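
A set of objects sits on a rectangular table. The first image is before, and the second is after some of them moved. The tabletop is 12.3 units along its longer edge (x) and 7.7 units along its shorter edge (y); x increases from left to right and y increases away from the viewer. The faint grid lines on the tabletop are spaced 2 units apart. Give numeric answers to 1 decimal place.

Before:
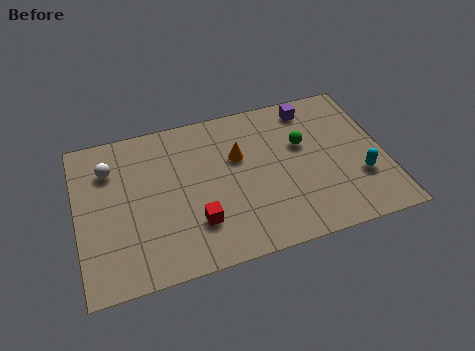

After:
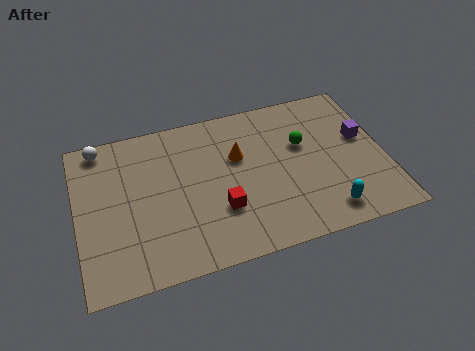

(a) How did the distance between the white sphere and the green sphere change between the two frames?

+0.5

They were about 7.8 units apart before and 8.3 after — 0.5 units further apart.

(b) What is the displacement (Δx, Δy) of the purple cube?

(1.9, -2.1)

The purple cube was at about (9.6, 6.6) and moved to about (11.5, 4.5).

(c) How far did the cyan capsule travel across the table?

2.0

From (11.2, 2.5) to (9.7, 1.2), the cyan capsule covered √(1.5² + 1.3²) ≈ 2.0 units.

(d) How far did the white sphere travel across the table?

1.2

From (1.4, 5.7) to (1.1, 6.9), the white sphere covered √(0.3² + 1.2²) ≈ 1.2 units.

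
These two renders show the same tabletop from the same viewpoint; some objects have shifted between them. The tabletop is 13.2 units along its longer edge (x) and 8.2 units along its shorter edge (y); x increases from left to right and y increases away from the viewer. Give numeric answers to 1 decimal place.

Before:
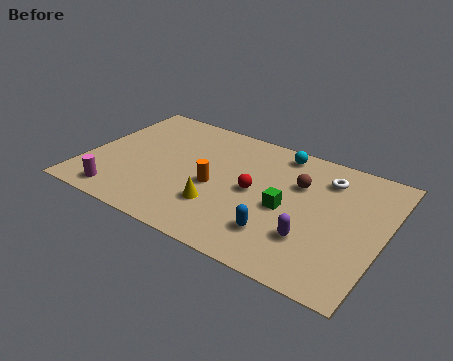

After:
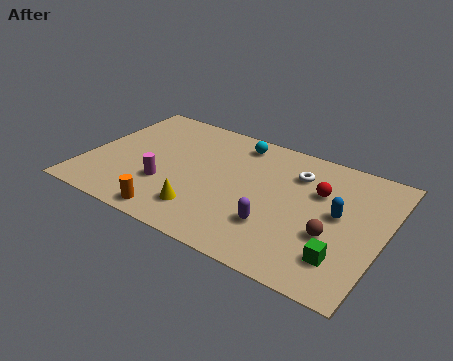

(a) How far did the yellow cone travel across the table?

0.8

From (6.2, 2.4) to (5.6, 1.8), the yellow cone covered √(0.6² + 0.6²) ≈ 0.8 units.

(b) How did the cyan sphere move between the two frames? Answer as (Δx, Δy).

(-1.9, -0.2)

The cyan sphere started near (8.2, 7.2) and ended near (6.3, 7.0).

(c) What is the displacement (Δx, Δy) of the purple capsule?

(-1.6, 0.0)

The purple capsule was at about (10.3, 2.4) and moved to about (8.7, 2.4).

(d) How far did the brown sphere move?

3.1

The brown sphere was near (9.3, 5.5) before and (11.1, 3.0) after, so it travelled √(1.8² + 2.5²) ≈ 3.1 units.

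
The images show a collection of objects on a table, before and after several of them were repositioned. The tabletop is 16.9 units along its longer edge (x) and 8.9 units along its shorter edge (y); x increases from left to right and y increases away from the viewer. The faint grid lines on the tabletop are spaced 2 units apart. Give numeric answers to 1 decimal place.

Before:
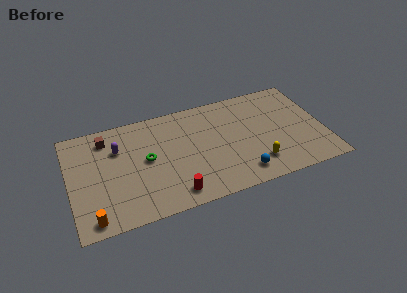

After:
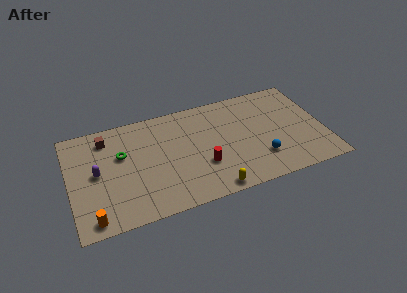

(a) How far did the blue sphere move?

1.7

The blue sphere moved from about (11.1, 1.5) to (12.5, 2.4), a distance of √(1.4² + 0.9²) ≈ 1.7.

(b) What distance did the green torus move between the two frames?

1.8

The green torus was near (5.1, 4.7) before and (3.5, 5.6) after, so it travelled √(1.6² + 0.9²) ≈ 1.8 units.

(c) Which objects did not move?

the brown cube and the orange cylinder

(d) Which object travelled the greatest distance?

the yellow capsule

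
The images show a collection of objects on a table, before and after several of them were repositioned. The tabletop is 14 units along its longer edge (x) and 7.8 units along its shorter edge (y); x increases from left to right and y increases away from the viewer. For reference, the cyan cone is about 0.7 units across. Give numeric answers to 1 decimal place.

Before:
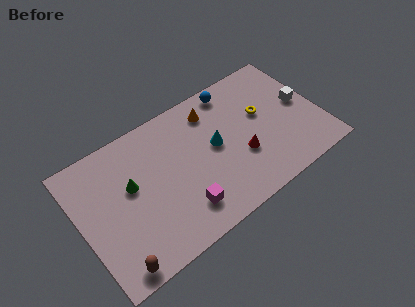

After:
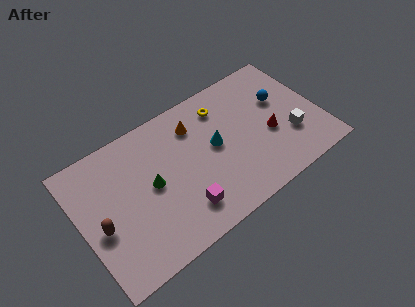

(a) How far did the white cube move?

1.9

The white cube was near (13.1, 4.1) before and (12.1, 2.5) after, so it travelled √(1.0² + 1.6²) ≈ 1.9 units.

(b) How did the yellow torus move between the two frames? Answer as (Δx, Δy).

(-2.1, 1.6)

From the two frames, the yellow torus sits at roughly (10.8, 4.6) before and (8.7, 6.2) after.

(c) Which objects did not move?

the magenta cube and the cyan cone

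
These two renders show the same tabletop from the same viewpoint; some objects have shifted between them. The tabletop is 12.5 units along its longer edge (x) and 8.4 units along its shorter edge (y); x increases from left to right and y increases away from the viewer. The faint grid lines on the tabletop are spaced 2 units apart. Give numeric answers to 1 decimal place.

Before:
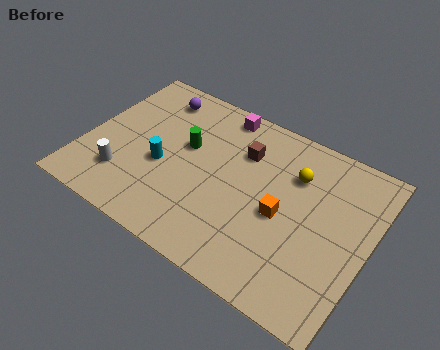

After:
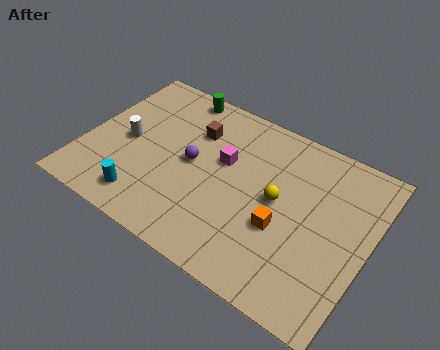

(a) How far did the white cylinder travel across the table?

1.9

The white cylinder moved from about (2.0, 2.1) to (1.8, 4.0), a distance of √(0.2² + 1.9²) ≈ 1.9.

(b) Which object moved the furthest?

the purple sphere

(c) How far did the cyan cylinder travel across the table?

2.1

The cyan cylinder was near (3.5, 3.5) before and (3.1, 1.4) after, so it travelled √(0.4² + 2.1²) ≈ 2.1 units.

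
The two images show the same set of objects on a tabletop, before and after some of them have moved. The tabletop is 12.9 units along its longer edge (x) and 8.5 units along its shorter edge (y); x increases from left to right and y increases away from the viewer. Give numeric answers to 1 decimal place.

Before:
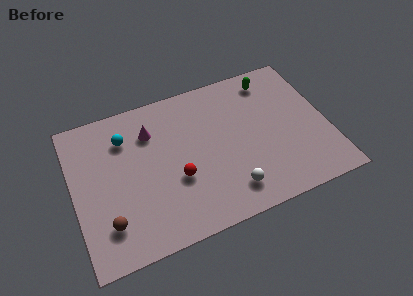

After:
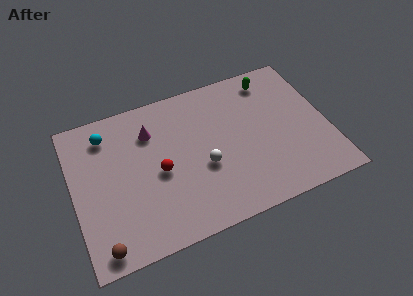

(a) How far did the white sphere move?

2.1

From (7.6, 1.6) to (6.5, 3.4), the white sphere covered √(1.1² + 1.8²) ≈ 2.1 units.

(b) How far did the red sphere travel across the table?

1.1

From (5.1, 3.2) to (4.3, 3.9), the red sphere covered √(0.8² + 0.7²) ≈ 1.1 units.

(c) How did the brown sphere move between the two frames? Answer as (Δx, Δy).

(-0.4, -1.1)

The brown sphere started near (1.5, 2.0) and ended near (1.1, 0.9).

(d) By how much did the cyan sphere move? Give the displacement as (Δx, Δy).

(-0.9, 0.5)

The cyan sphere was at about (2.8, 6.4) and moved to about (1.9, 6.9).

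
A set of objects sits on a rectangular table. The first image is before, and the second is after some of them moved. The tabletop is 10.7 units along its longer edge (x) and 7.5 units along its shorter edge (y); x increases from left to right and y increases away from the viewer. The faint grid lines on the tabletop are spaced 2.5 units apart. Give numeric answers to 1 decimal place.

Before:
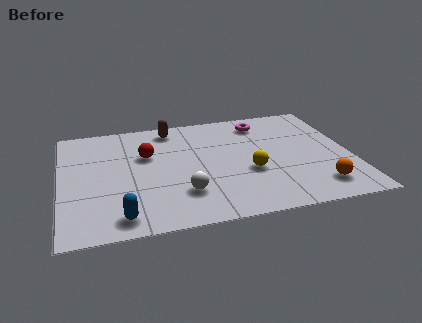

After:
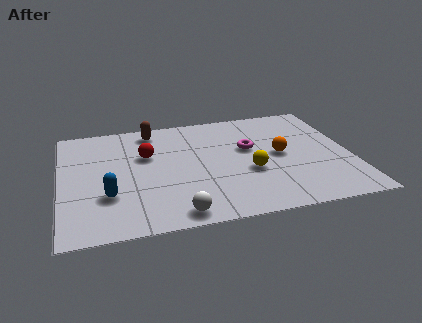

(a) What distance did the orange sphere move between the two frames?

2.7

The orange sphere was near (9.3, 1.4) before and (8.1, 3.8) after, so it travelled √(1.2² + 2.4²) ≈ 2.7 units.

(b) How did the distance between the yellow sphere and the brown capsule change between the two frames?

+0.5

The distance was about 4.5 in the first image and 5.0 in the second, so they moved 0.5 units further apart.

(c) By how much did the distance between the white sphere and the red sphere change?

+1.1

They were about 3.0 units apart before and 4.1 after — 1.1 units further apart.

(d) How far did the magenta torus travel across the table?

1.8

The magenta torus was near (7.6, 6.2) before and (7.0, 4.5) after, so it travelled √(0.6² + 1.7²) ≈ 1.8 units.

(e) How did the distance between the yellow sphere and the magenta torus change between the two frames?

-1.8

The distance was about 3.4 in the first image and 1.6 in the second, so they moved 1.8 units closer together.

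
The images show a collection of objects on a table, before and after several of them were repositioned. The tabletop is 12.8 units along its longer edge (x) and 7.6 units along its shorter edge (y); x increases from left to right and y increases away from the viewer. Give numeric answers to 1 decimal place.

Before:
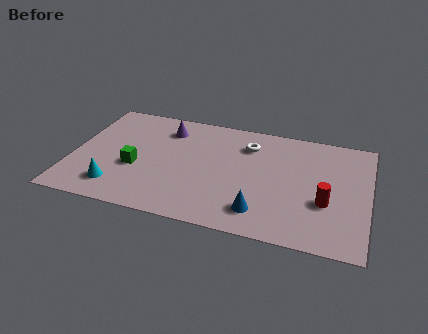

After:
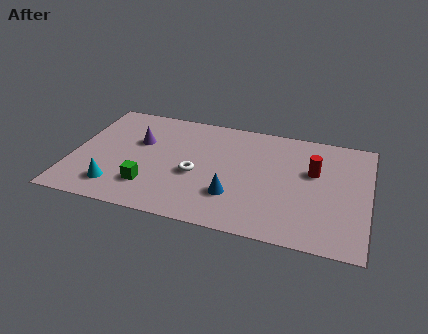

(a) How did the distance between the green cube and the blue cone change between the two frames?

-2.1

They were about 5.7 units apart before and 3.6 after — 2.1 units closer together.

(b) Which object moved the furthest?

the white torus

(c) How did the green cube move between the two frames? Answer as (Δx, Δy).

(0.7, -1.1)

The green cube started near (2.8, 3.0) and ended near (3.5, 1.9).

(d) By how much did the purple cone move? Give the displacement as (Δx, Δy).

(-1.1, -1.2)

The purple cone started near (3.9, 6.0) and ended near (2.8, 4.8).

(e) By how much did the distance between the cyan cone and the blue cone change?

-1.2

They were about 6.2 units apart before and 5.0 after — 1.2 units closer together.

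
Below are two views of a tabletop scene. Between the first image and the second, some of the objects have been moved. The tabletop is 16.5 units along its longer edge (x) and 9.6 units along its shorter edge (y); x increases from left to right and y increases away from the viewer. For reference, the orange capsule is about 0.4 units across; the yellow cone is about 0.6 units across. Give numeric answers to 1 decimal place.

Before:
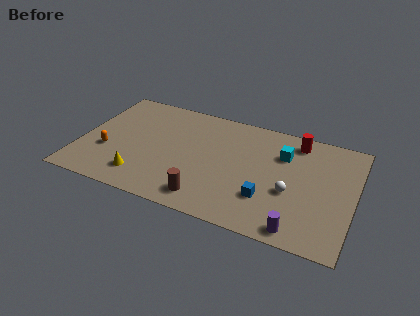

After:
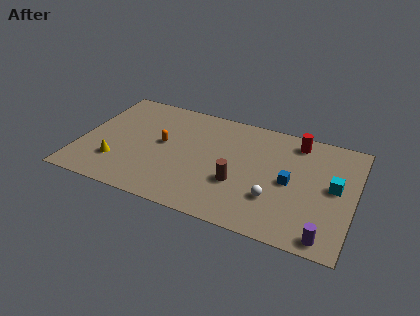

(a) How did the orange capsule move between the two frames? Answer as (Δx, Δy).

(3.2, 1.8)

The orange capsule was at about (1.7, 3.4) and moved to about (4.9, 5.2).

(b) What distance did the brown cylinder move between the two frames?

2.5

The brown cylinder moved from about (8.0, 1.5) to (9.7, 3.4), a distance of √(1.7² + 1.9²) ≈ 2.5.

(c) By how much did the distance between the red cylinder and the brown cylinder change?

-2.5

They were about 8.2 units apart before and 5.7 after — 2.5 units closer together.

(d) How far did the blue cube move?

2.2

From (11.5, 2.8) to (12.7, 4.6), the blue cube covered √(1.2² + 1.8²) ≈ 2.2 units.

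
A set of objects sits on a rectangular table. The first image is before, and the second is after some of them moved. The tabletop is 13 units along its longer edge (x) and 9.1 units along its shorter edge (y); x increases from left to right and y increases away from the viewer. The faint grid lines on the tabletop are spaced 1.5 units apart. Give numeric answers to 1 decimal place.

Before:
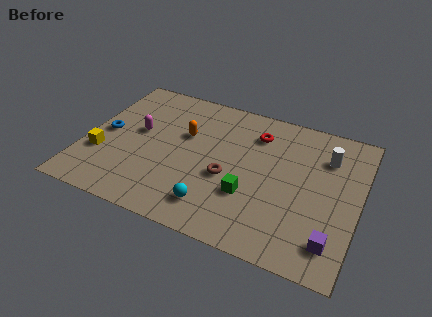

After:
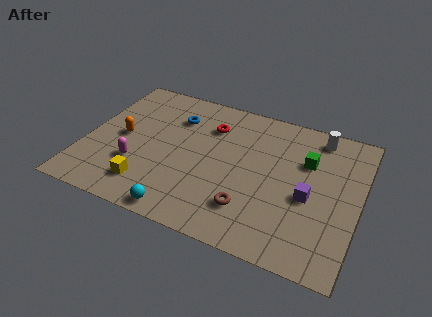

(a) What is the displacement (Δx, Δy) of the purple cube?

(-1.3, 2.2)

From the two frames, the purple cube sits at roughly (12.0, 1.7) before and (10.7, 3.9) after.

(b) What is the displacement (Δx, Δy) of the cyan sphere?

(-1.4, -0.9)

From the two frames, the cyan sphere sits at roughly (6.5, 1.7) before and (5.1, 0.8) after.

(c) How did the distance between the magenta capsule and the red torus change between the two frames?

-0.9

The distance was about 5.8 in the first image and 4.9 in the second, so they moved 0.9 units closer together.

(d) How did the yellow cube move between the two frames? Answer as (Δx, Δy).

(2.4, -1.2)

The yellow cube was at about (0.9, 3.0) and moved to about (3.3, 1.8).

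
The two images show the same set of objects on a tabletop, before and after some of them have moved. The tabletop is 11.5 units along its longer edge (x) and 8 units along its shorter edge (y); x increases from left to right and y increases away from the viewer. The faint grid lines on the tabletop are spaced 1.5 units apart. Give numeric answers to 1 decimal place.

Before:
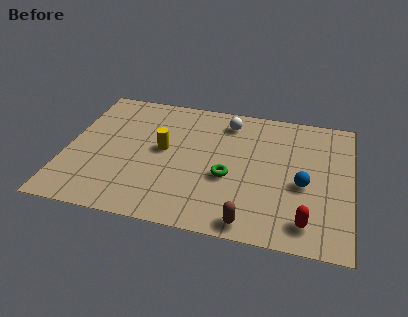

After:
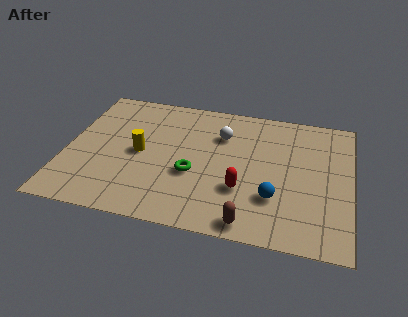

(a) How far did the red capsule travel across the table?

2.9

The red capsule moved from about (9.8, 1.3) to (7.2, 2.6), a distance of √(2.6² + 1.3²) ≈ 2.9.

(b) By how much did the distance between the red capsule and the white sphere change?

-3.0

Before: roughly 6.3 units apart; after: 3.3. That's 3.0 units closer together.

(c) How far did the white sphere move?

0.9

From (6.4, 6.6) to (6.2, 5.7), the white sphere covered √(0.2² + 0.9²) ≈ 0.9 units.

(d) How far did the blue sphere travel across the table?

1.5

The blue sphere moved from about (9.6, 3.4) to (8.5, 2.4), a distance of √(1.1² + 1.0²) ≈ 1.5.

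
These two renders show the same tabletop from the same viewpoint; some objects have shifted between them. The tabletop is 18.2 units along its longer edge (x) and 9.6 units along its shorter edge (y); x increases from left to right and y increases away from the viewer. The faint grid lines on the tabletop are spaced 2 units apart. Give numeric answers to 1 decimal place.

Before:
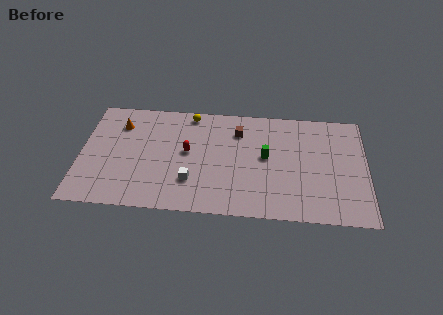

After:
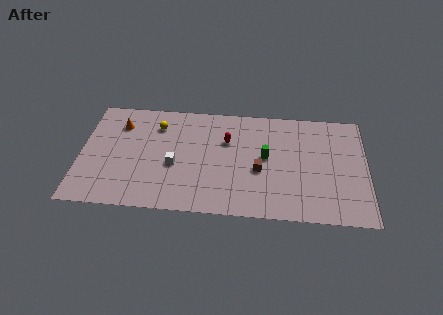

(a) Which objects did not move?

the green cylinder and the orange cone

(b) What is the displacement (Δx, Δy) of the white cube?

(-1.1, 1.3)

The white cube started near (7.1, 2.7) and ended near (6.0, 4.0).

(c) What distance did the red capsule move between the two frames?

2.8

The red capsule moved from about (6.8, 5.2) to (9.3, 6.4), a distance of √(2.5² + 1.2²) ≈ 2.8.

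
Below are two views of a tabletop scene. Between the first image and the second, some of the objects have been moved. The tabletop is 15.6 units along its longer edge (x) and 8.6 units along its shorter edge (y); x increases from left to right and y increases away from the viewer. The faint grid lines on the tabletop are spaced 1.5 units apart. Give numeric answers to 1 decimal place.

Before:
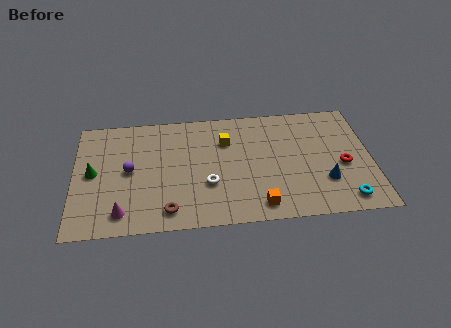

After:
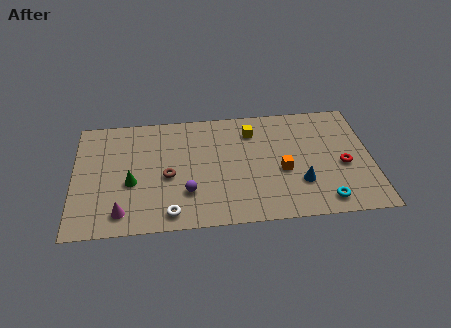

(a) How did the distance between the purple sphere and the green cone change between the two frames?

+1.2

The distance was about 1.9 in the first image and 3.1 in the second, so they moved 1.2 units further apart.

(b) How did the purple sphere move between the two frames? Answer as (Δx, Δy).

(3.0, -1.9)

The purple sphere started near (2.9, 4.4) and ended near (5.9, 2.5).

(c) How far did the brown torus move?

2.5

From (4.9, 1.3) to (4.9, 3.8), the brown torus covered √(0.0² + 2.5²) ≈ 2.5 units.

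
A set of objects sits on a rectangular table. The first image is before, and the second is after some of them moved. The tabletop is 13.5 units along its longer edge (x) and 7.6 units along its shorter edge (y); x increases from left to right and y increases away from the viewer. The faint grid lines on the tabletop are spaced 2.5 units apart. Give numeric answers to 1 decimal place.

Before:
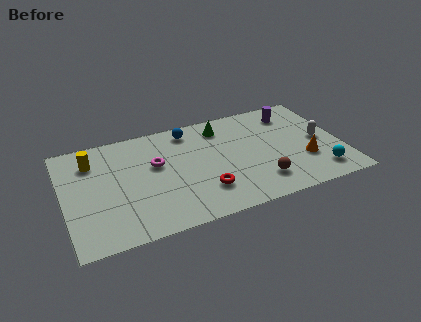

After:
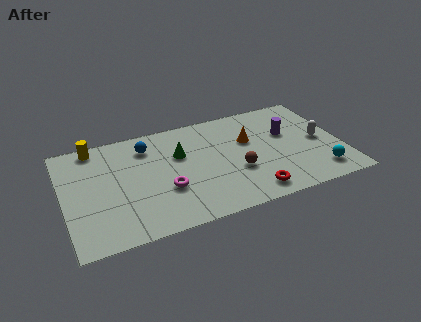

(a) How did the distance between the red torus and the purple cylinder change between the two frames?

-2.1

The distance was about 6.3 in the first image and 4.2 in the second, so they moved 2.1 units closer together.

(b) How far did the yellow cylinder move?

1.0

From (1.5, 5.8) to (1.7, 6.8), the yellow cylinder covered √(0.2² + 1.0²) ≈ 1.0 units.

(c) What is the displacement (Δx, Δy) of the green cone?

(-2.2, -1.3)

From the two frames, the green cone sits at roughly (7.9, 6.2) before and (5.7, 4.9) after.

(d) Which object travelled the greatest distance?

the orange cone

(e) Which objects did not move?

the white capsule and the cyan sphere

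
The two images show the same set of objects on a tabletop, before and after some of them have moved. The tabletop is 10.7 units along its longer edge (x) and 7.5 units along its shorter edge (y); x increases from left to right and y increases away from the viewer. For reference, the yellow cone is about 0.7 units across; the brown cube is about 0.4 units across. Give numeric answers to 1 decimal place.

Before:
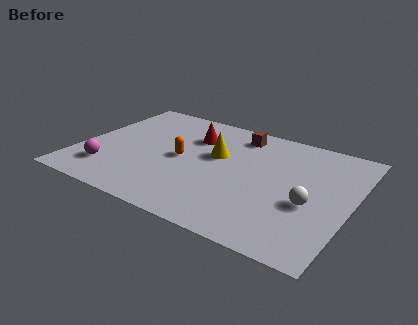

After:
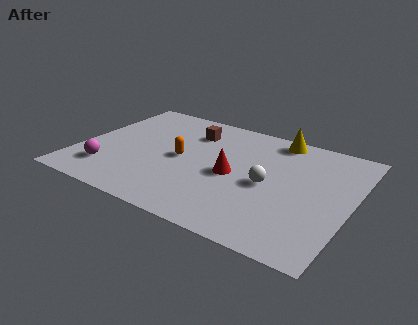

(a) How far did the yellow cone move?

3.0

From (5.3, 4.5) to (7.4, 6.7), the yellow cone covered √(2.1² + 2.2²) ≈ 3.0 units.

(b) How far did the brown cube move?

1.9

The brown cube was near (5.9, 6.3) before and (4.1, 5.7) after, so it travelled √(1.8² + 0.6²) ≈ 1.9 units.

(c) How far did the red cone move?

2.7

From (4.2, 5.4) to (6.1, 3.5), the red cone covered √(1.9² + 1.9²) ≈ 2.7 units.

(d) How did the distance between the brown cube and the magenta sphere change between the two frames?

-1.6

The distance was about 6.4 in the first image and 4.8 in the second, so they moved 1.6 units closer together.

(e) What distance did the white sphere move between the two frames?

1.8

From (9.2, 3.0) to (7.5, 3.5), the white sphere covered √(1.7² + 0.5²) ≈ 1.8 units.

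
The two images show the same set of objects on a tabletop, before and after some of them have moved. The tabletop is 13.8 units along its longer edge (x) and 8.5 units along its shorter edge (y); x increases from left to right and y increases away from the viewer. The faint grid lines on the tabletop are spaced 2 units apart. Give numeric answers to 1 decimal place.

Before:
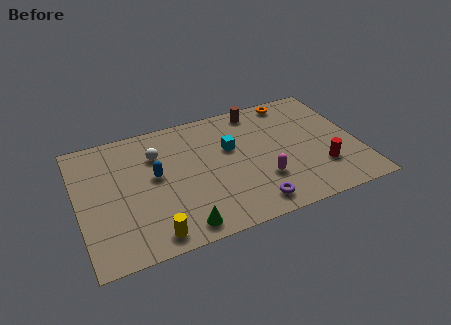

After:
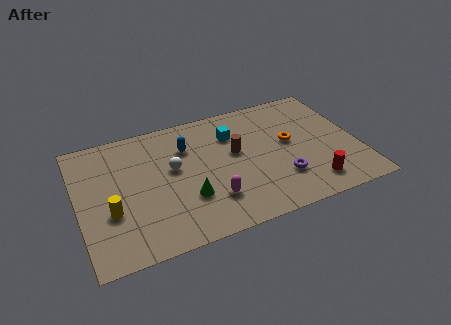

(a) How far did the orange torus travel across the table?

2.9

The orange torus moved from about (11.0, 7.6) to (10.5, 4.7), a distance of √(0.5² + 2.9²) ≈ 2.9.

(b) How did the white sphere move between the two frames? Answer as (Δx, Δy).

(0.7, -1.2)

From the two frames, the white sphere sits at roughly (4.0, 6.1) before and (4.7, 4.9) after.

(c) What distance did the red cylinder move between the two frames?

1.1

The red cylinder moved from about (11.8, 2.4) to (11.2, 1.5), a distance of √(0.6² + 0.9²) ≈ 1.1.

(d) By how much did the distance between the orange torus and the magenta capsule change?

-0.5

Before: roughly 5.4 units apart; after: 4.9. That's 0.5 units closer together.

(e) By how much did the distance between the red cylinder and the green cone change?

-1.1

Before: roughly 7.2 units apart; after: 6.1. That's 1.1 units closer together.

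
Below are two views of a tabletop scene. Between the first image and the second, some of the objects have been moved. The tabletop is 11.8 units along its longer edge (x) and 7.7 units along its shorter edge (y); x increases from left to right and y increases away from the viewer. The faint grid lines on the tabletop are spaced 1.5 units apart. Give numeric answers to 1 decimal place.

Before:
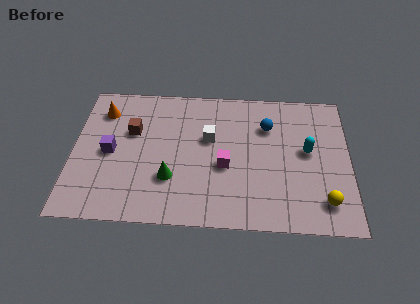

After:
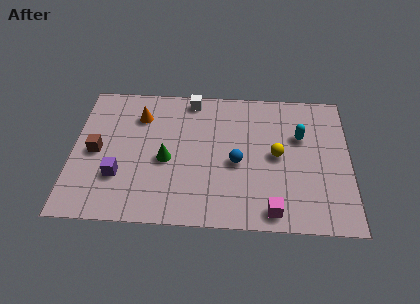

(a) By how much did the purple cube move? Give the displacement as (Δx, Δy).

(0.4, -1.3)

The purple cube was at about (1.6, 3.7) and moved to about (2.0, 2.4).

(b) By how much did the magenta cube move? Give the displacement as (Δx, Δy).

(2.0, -2.3)

The magenta cube started near (6.5, 3.2) and ended near (8.5, 0.9).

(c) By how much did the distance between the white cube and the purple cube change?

+1.1

They were about 4.3 units apart before and 5.4 after — 1.1 units further apart.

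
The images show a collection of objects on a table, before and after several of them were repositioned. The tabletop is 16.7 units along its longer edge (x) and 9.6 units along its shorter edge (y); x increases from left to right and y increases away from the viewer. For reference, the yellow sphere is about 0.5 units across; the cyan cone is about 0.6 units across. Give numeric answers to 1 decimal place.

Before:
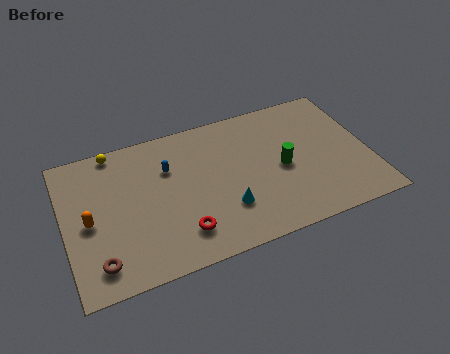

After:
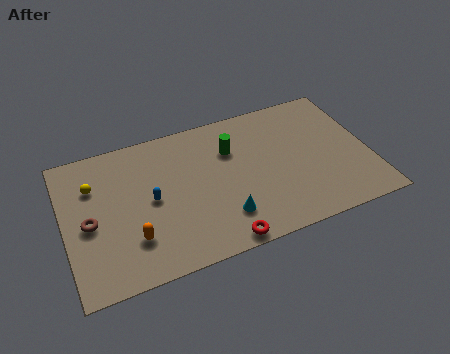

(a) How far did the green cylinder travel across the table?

3.4

The green cylinder moved from about (11.9, 4.5) to (9.3, 6.7), a distance of √(2.6² + 2.2²) ≈ 3.4.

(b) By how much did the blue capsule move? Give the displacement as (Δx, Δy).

(-1.1, -1.8)

The blue capsule was at about (5.8, 6.6) and moved to about (4.7, 4.8).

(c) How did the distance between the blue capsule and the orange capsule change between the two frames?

-2.5

They were about 5.0 units apart before and 2.5 after — 2.5 units closer together.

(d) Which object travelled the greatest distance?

the green cylinder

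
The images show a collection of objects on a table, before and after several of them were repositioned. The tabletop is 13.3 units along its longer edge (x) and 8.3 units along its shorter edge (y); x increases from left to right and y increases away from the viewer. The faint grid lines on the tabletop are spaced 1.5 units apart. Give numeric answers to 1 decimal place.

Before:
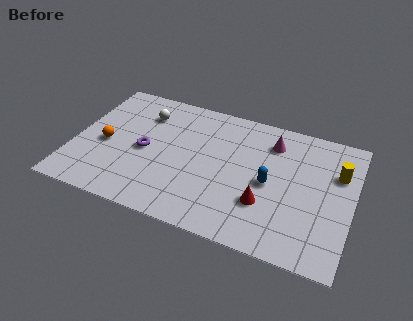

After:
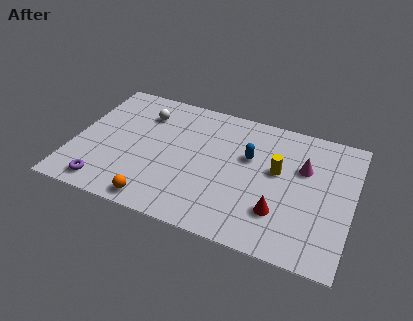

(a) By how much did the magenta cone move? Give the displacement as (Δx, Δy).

(1.6, -1.1)

The magenta cone started near (9.3, 6.5) and ended near (10.9, 5.4).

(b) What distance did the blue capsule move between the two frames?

1.7

The blue capsule moved from about (9.4, 3.9) to (8.3, 5.2), a distance of √(1.1² + 1.3²) ≈ 1.7.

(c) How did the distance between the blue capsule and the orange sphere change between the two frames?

-2.0

They were about 7.9 units apart before and 5.9 after — 2.0 units closer together.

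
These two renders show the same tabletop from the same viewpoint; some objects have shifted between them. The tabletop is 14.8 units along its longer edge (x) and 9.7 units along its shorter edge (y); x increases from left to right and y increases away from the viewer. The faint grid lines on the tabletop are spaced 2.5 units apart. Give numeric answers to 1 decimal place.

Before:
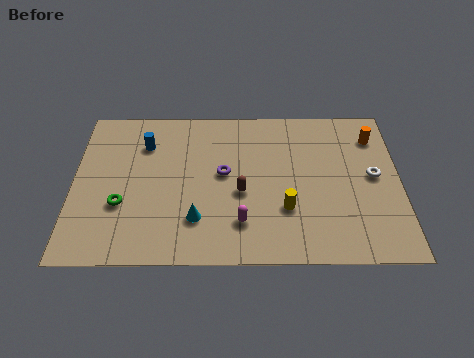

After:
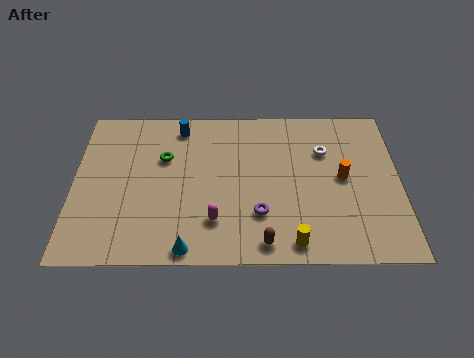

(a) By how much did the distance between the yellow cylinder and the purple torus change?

-1.3

They were about 3.6 units apart before and 2.3 after — 1.3 units closer together.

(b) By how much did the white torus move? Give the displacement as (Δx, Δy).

(-2.2, 1.6)

The white torus started near (13.6, 5.1) and ended near (11.4, 6.7).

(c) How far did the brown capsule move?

3.2

The brown capsule moved from about (7.6, 4.1) to (8.6, 1.1), a distance of √(1.0² + 3.0²) ≈ 3.2.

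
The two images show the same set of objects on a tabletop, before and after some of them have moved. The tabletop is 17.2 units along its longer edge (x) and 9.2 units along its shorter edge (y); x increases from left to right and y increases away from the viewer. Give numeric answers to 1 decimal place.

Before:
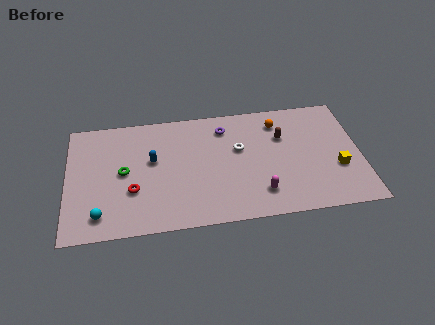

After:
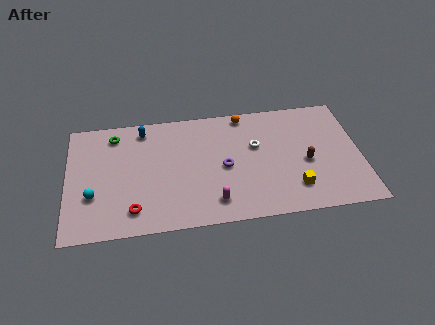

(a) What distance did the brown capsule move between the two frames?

2.6

The brown capsule moved from about (12.7, 6.2) to (14.0, 4.0), a distance of √(1.3² + 2.2²) ≈ 2.6.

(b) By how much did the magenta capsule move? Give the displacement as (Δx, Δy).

(-2.7, -0.3)

From the two frames, the magenta capsule sits at roughly (11.2, 2.0) before and (8.5, 1.7) after.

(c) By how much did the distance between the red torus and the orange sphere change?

-0.3

They were about 9.7 units apart before and 9.4 after — 0.3 units closer together.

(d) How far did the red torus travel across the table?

1.5

The red torus moved from about (3.8, 3.2) to (3.8, 1.7), a distance of √(0.0² + 1.5²) ≈ 1.5.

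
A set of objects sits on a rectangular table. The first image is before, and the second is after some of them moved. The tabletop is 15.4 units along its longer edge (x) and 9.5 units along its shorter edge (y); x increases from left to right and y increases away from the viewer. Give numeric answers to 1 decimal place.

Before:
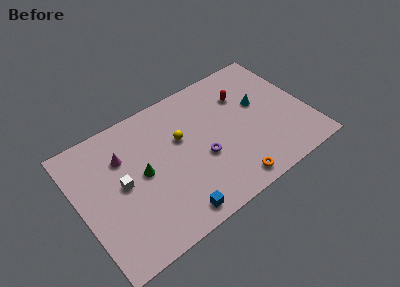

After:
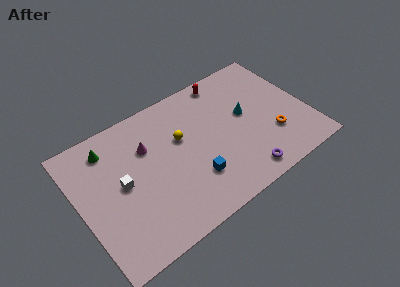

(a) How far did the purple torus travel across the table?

3.5

The purple torus moved from about (8.1, 3.8) to (10.4, 1.2), a distance of √(2.3² + 2.6²) ≈ 3.5.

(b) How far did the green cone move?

3.4

The green cone moved from about (4.2, 4.9) to (2.4, 7.8), a distance of √(1.8² + 2.9²) ≈ 3.4.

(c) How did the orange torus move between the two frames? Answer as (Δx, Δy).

(3.3, 1.8)

The orange torus started near (9.5, 1.1) and ended near (12.8, 2.9).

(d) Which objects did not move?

the yellow sphere and the white cube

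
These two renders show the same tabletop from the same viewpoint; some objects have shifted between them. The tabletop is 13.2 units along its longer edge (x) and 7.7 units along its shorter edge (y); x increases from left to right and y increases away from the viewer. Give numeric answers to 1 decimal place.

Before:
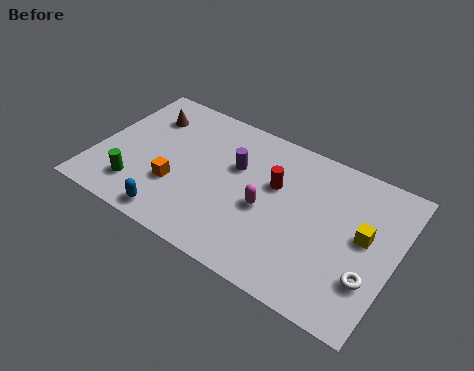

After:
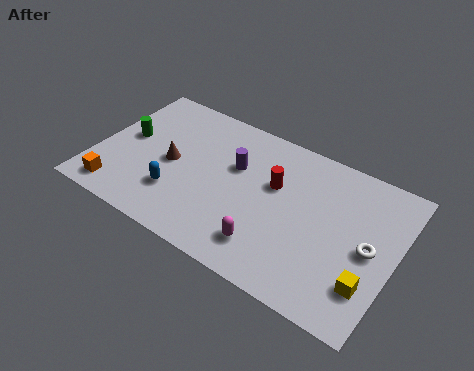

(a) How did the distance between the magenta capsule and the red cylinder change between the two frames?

+1.8

The distance was about 1.4 in the first image and 3.2 in the second, so they moved 1.8 units further apart.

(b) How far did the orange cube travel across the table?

2.8

From (3.7, 2.6) to (1.3, 1.1), the orange cube covered √(2.4² + 1.5²) ≈ 2.8 units.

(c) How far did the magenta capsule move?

1.8

From (7.6, 3.4) to (8.0, 1.6), the magenta capsule covered √(0.4² + 1.8²) ≈ 1.8 units.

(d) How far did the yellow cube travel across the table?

2.3

The yellow cube moved from about (11.8, 4.2) to (12.3, 2.0), a distance of √(0.5² + 2.2²) ≈ 2.3.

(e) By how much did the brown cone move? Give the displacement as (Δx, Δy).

(1.5, -2.1)

The brown cone started near (1.8, 5.8) and ended near (3.3, 3.7).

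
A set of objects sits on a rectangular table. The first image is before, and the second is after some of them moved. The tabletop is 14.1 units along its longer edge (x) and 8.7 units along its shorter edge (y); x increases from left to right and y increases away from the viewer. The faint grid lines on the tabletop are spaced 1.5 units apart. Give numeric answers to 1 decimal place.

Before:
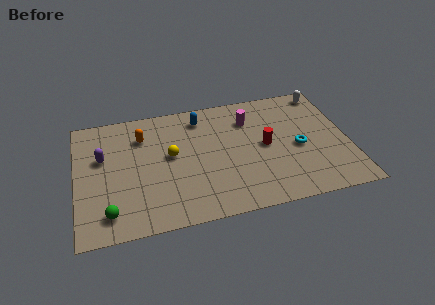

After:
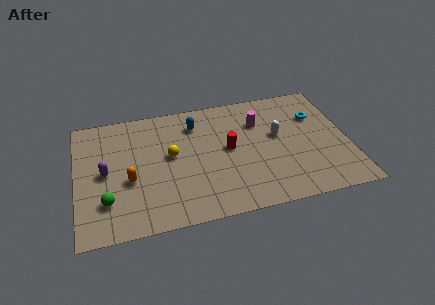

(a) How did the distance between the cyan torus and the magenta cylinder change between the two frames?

-0.5

They were about 3.5 units apart before and 3.0 after — 0.5 units closer together.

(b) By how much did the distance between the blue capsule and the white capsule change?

-2.0

Before: roughly 6.6 units apart; after: 4.6. That's 2.0 units closer together.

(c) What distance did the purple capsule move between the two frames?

1.1

The purple capsule was near (1.4, 5.4) before and (1.5, 4.3) after, so it travelled √(0.1² + 1.1²) ≈ 1.1 units.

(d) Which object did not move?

the yellow sphere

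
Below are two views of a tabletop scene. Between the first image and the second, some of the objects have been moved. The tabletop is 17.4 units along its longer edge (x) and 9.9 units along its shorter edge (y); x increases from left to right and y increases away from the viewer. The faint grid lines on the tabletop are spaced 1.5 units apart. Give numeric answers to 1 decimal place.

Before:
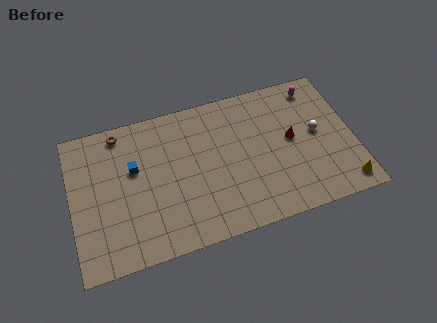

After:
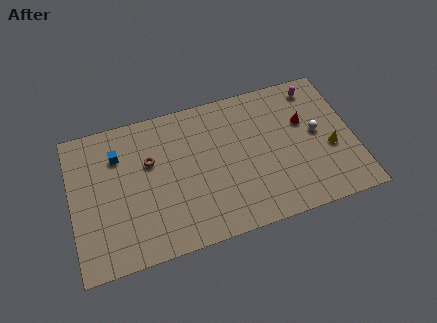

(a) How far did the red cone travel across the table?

1.3

The red cone was near (13.6, 5.3) before and (14.5, 6.3) after, so it travelled √(0.9² + 1.0²) ≈ 1.3 units.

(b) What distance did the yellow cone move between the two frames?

2.8

From (16.5, 1.3) to (15.9, 4.0), the yellow cone covered √(0.6² + 2.7²) ≈ 2.8 units.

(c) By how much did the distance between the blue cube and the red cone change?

+1.8

They were about 9.7 units apart before and 11.5 after — 1.8 units further apart.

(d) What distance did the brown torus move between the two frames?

3.0

From (3.2, 8.8) to (4.9, 6.3), the brown torus covered √(1.7² + 2.5²) ≈ 3.0 units.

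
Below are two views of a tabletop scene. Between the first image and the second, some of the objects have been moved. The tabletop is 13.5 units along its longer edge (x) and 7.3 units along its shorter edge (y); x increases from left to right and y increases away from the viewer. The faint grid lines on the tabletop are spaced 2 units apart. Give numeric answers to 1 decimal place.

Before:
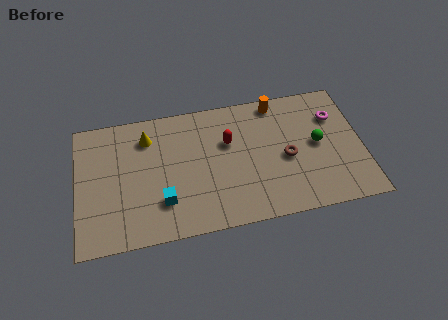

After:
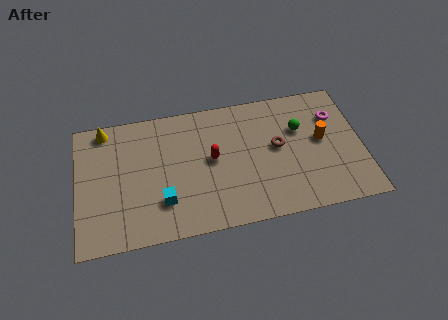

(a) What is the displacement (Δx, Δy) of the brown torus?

(-0.4, 0.7)

The brown torus was at about (9.9, 3.3) and moved to about (9.5, 4.0).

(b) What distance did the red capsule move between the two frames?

1.1

The red capsule moved from about (7.2, 4.7) to (6.4, 3.9), a distance of √(0.8² + 0.8²) ≈ 1.1.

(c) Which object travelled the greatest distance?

the orange cylinder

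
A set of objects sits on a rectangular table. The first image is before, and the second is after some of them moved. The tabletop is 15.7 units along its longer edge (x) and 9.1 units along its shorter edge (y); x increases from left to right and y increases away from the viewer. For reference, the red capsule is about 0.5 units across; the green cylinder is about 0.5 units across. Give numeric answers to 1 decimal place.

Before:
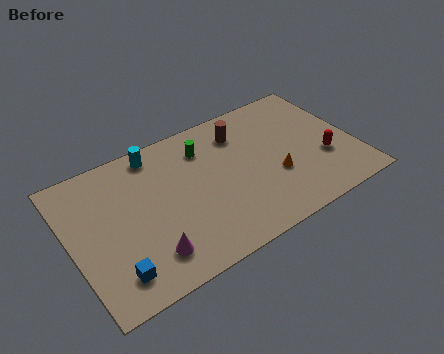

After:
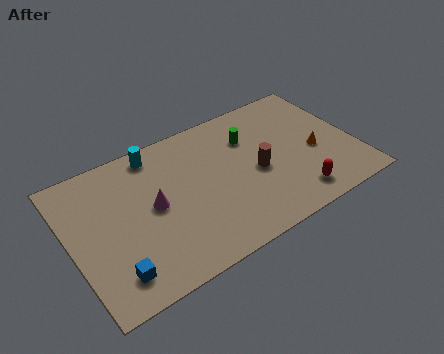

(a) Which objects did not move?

the blue cube and the cyan cylinder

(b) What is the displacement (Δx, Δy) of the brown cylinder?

(0.4, -3.0)

From the two frames, the brown cylinder sits at roughly (9.8, 7.1) before and (10.2, 4.1) after.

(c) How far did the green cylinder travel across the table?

2.5

The green cylinder was near (7.7, 7.0) before and (10.2, 6.5) after, so it travelled √(2.5² + 0.5²) ≈ 2.5 units.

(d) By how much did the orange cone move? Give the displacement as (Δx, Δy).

(2.4, 0.6)

From the two frames, the orange cone sits at roughly (11.1, 3.3) before and (13.5, 3.9) after.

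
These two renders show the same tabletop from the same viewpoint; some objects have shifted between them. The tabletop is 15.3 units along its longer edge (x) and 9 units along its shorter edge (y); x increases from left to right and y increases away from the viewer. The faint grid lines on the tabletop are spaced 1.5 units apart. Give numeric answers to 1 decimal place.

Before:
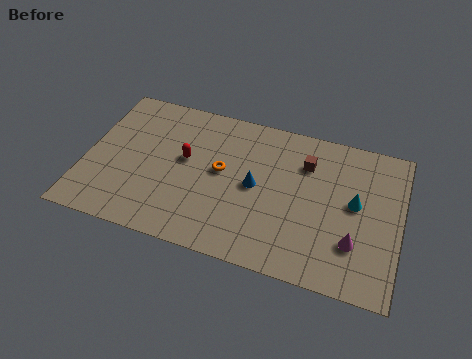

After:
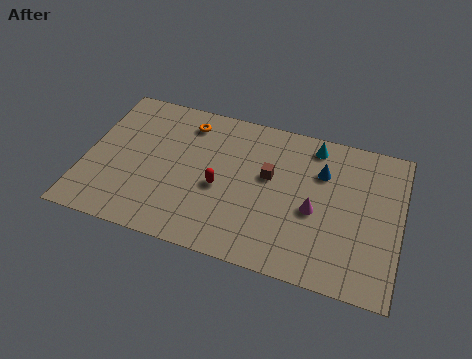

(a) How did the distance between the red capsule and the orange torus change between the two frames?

+2.2

Before: roughly 1.8 units apart; after: 4.0. That's 2.2 units further apart.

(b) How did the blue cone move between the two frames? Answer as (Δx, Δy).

(3.1, 1.8)

The blue cone started near (8.3, 4.5) and ended near (11.4, 6.3).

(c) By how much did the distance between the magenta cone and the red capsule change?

-4.2

The distance was about 8.8 in the first image and 4.6 in the second, so they moved 4.2 units closer together.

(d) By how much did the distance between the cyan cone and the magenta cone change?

+1.6

The distance was about 2.3 in the first image and 3.9 in the second, so they moved 1.6 units further apart.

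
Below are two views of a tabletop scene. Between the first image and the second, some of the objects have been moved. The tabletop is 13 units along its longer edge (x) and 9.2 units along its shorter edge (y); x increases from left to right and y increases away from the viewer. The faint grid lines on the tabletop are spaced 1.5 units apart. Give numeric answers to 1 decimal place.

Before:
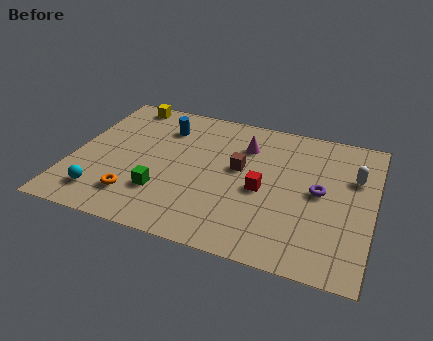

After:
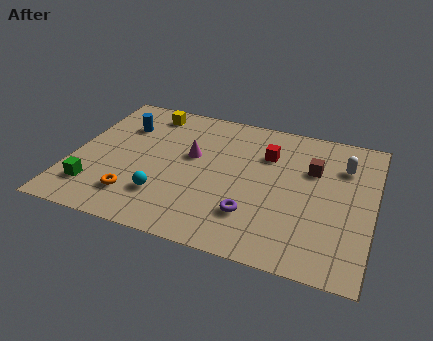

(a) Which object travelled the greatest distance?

the purple torus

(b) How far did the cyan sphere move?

2.7

The cyan sphere moved from about (1.6, 1.7) to (4.2, 2.4), a distance of √(2.6² + 0.7²) ≈ 2.7.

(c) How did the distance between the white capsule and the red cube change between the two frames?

-1.0

They were about 4.3 units apart before and 3.3 after — 1.0 units closer together.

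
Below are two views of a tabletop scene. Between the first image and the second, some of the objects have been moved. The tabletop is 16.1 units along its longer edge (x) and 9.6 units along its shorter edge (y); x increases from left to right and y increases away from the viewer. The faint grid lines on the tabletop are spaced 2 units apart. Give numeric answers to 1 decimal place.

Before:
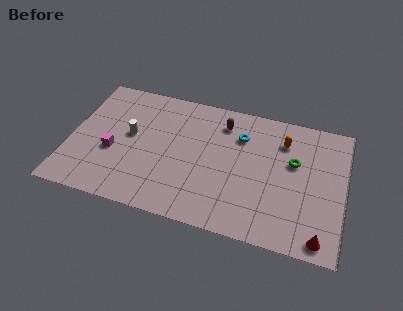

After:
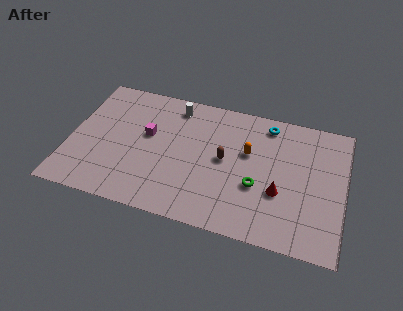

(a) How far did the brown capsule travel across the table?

2.7

The brown capsule was near (8.8, 7.7) before and (9.1, 5.0) after, so it travelled √(0.3² + 2.7²) ≈ 2.7 units.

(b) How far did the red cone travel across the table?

3.5

The red cone was near (14.9, 1.0) before and (12.4, 3.5) after, so it travelled √(2.5² + 2.5²) ≈ 3.5 units.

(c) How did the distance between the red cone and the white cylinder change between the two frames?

-4.2

The distance was about 12.2 in the first image and 8.0 in the second, so they moved 4.2 units closer together.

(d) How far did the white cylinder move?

3.8

The white cylinder moved from about (3.5, 5.3) to (5.9, 8.2), a distance of √(2.4² + 2.9²) ≈ 3.8.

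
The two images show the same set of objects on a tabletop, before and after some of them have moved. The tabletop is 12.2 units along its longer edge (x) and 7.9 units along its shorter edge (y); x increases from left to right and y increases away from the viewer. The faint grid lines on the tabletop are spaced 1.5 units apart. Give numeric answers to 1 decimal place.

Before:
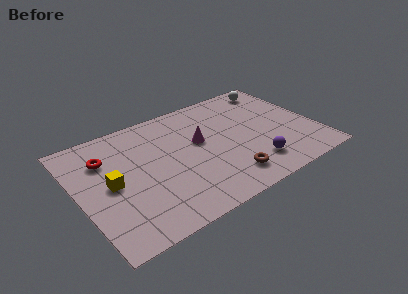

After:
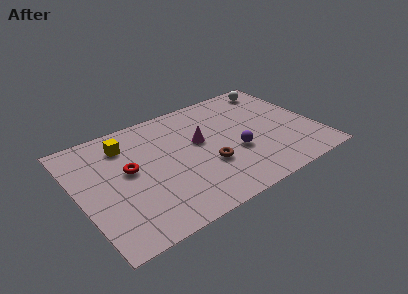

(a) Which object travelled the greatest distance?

the yellow cube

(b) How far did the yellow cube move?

2.5

The yellow cube was near (1.6, 3.9) before and (2.7, 6.2) after, so it travelled √(1.1² + 2.3²) ≈ 2.5 units.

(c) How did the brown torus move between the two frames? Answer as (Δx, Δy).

(-0.8, 1.3)

The brown torus started near (7.2, 1.5) and ended near (6.4, 2.8).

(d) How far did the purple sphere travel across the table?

1.5

The purple sphere was near (8.6, 1.7) before and (7.9, 3.0) after, so it travelled √(0.7² + 1.3²) ≈ 1.5 units.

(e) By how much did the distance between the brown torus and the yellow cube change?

-1.1

Before: roughly 6.1 units apart; after: 5.0. That's 1.1 units closer together.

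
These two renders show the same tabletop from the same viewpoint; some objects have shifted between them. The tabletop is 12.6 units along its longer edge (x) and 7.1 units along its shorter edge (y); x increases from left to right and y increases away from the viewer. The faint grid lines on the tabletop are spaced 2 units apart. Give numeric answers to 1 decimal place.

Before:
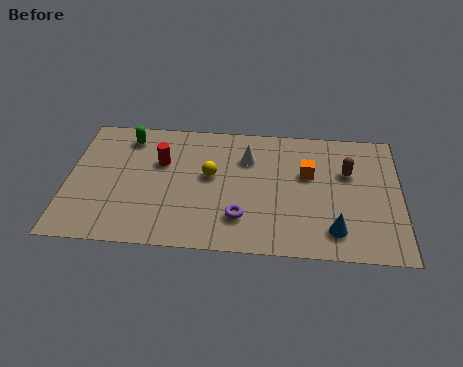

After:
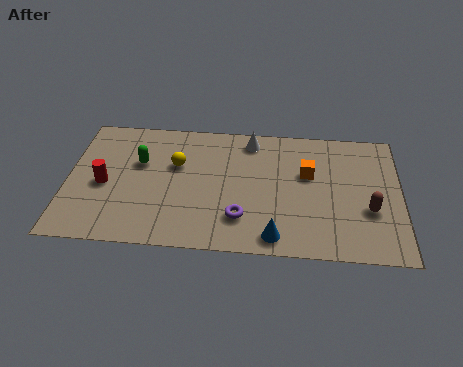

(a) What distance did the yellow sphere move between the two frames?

1.4

The yellow sphere was near (5.4, 4.0) before and (4.1, 4.5) after, so it travelled √(1.3² + 0.5²) ≈ 1.4 units.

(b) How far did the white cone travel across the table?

1.0

From (6.8, 5.1) to (6.9, 6.1), the white cone covered √(0.1² + 1.0²) ≈ 1.0 units.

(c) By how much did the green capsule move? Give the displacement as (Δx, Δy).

(0.5, -1.4)

The green capsule started near (2.2, 5.9) and ended near (2.7, 4.5).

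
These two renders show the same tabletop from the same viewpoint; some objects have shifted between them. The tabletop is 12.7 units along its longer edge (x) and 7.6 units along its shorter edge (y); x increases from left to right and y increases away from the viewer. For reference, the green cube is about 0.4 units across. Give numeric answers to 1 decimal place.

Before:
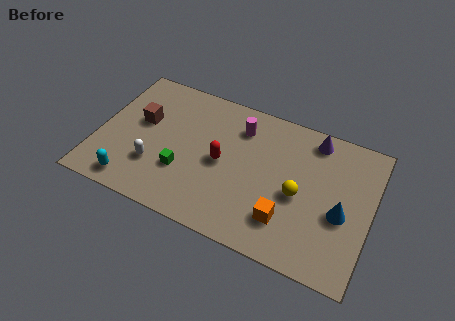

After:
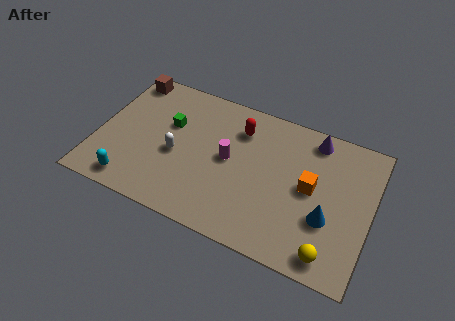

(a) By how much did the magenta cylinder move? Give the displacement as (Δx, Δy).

(-0.3, -1.9)

From the two frames, the magenta cylinder sits at roughly (6.4, 5.9) before and (6.1, 4.0) after.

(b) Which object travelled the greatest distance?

the yellow sphere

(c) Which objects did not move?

the cyan capsule and the purple cone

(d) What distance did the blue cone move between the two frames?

0.8

The blue cone moved from about (11.4, 3.2) to (10.8, 2.7), a distance of √(0.6² + 0.5²) ≈ 0.8.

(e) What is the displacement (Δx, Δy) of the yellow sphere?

(1.7, -2.4)

The yellow sphere started near (9.4, 3.4) and ended near (11.1, 1.0).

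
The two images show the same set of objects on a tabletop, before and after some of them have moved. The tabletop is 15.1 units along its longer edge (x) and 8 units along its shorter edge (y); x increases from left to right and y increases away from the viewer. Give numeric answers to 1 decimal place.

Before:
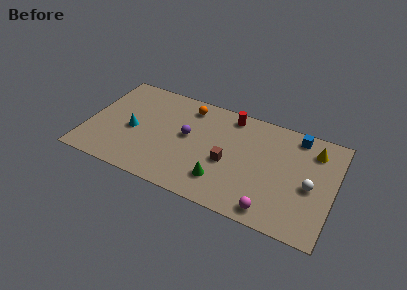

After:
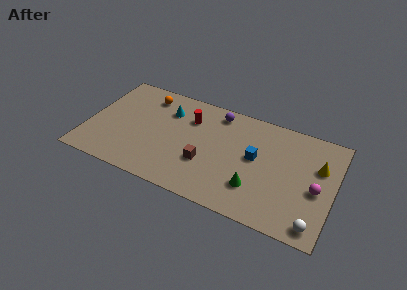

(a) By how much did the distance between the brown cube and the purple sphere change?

+1.3

They were about 2.8 units apart before and 4.1 after — 1.3 units further apart.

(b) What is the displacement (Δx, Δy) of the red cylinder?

(-2.4, -1.2)

The red cylinder was at about (8.5, 7.0) and moved to about (6.1, 5.8).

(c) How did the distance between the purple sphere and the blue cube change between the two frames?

-3.4

They were about 7.0 units apart before and 3.6 after — 3.4 units closer together.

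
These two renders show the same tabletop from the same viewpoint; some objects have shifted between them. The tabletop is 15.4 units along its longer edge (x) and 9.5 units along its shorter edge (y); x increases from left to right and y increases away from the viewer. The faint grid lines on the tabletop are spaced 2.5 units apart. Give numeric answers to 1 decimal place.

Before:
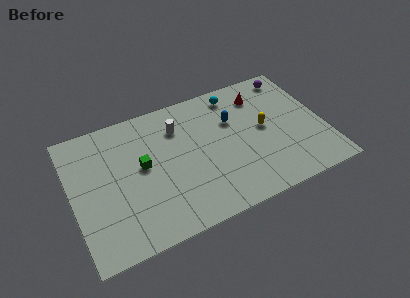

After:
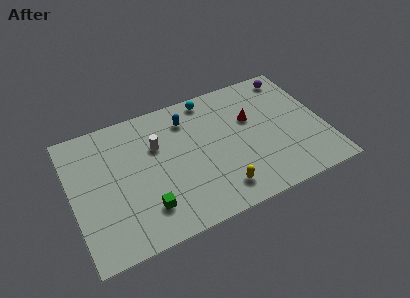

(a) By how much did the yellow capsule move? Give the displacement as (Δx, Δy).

(-3.2, -3.3)

From the two frames, the yellow capsule sits at roughly (11.8, 5.0) before and (8.6, 1.7) after.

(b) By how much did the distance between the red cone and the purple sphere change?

+1.5

The distance was about 2.2 in the first image and 3.7 in the second, so they moved 1.5 units further apart.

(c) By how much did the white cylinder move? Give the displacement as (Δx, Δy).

(-1.4, -0.8)

The white cylinder started near (6.7, 7.1) and ended near (5.3, 6.3).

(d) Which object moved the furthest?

the yellow capsule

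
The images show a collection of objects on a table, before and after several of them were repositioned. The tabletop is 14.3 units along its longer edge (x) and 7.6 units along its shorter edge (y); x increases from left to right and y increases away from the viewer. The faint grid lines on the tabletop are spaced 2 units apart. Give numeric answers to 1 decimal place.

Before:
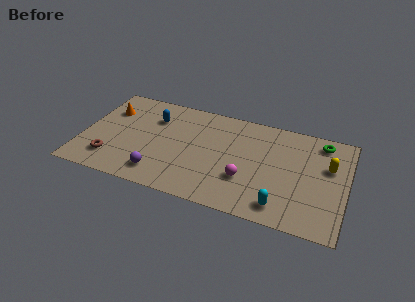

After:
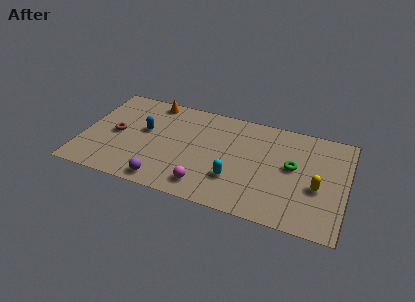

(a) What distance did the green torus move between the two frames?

2.7

The green torus was near (12.8, 6.5) before and (11.4, 4.2) after, so it travelled √(1.4² + 2.3²) ≈ 2.7 units.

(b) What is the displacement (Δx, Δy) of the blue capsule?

(-0.4, -1.1)

The blue capsule started near (3.7, 5.5) and ended near (3.3, 4.4).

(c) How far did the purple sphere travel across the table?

0.6

The purple sphere moved from about (4.4, 1.4) to (4.7, 0.9), a distance of √(0.3² + 0.5²) ≈ 0.6.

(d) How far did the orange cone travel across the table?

2.7

The orange cone moved from about (1.2, 5.4) to (3.5, 6.8), a distance of √(2.3² + 1.4²) ≈ 2.7.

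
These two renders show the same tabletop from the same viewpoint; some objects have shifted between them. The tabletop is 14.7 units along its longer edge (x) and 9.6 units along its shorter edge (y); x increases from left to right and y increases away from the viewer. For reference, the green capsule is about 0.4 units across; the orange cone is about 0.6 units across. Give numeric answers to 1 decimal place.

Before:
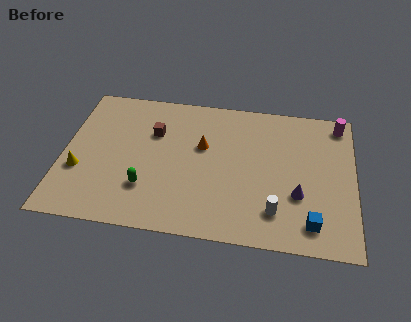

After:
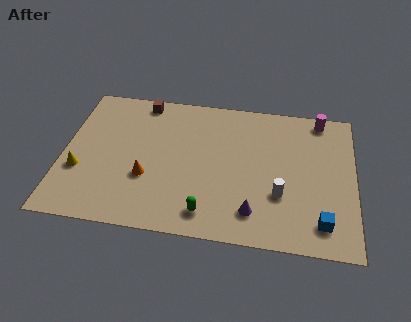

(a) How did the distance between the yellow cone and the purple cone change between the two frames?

-2.1

They were about 11.0 units apart before and 8.9 after — 2.1 units closer together.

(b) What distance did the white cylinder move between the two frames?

1.1

The white cylinder moved from about (10.8, 2.1) to (11.0, 3.2), a distance of √(0.2² + 1.1²) ≈ 1.1.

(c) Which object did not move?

the yellow cone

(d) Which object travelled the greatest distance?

the orange cone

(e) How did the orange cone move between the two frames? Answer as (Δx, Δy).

(-2.7, -2.5)

The orange cone was at about (7.0, 5.9) and moved to about (4.3, 3.4).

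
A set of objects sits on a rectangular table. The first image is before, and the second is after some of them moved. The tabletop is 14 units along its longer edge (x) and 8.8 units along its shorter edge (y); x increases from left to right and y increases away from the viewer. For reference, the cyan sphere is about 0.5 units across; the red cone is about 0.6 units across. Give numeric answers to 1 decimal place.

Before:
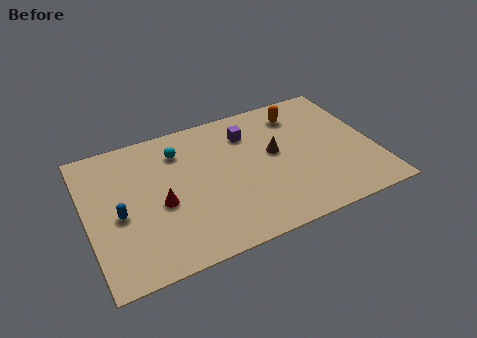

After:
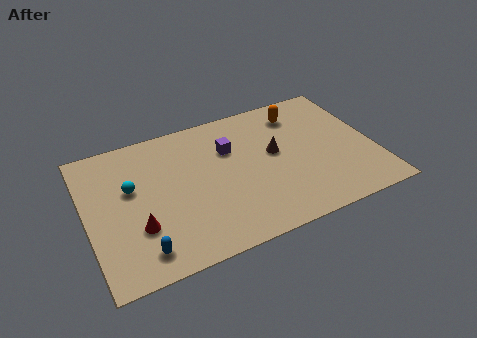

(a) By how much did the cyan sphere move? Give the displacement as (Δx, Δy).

(-2.5, -1.5)

The cyan sphere was at about (4.7, 6.8) and moved to about (2.2, 5.3).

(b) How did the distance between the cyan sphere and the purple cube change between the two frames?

+1.5

The distance was about 3.4 in the first image and 4.9 in the second, so they moved 1.5 units further apart.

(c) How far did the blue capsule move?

2.6

The blue capsule moved from about (1.5, 3.9) to (2.3, 1.4), a distance of √(0.8² + 2.5²) ≈ 2.6.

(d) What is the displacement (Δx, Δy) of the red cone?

(-1.2, -1.0)

The red cone started near (3.5, 3.8) and ended near (2.3, 2.8).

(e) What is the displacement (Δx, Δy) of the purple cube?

(-1.0, -0.7)

The purple cube started near (8.1, 6.7) and ended near (7.1, 6.0).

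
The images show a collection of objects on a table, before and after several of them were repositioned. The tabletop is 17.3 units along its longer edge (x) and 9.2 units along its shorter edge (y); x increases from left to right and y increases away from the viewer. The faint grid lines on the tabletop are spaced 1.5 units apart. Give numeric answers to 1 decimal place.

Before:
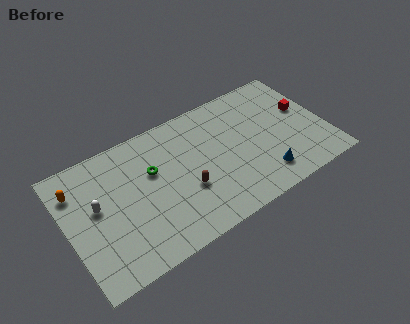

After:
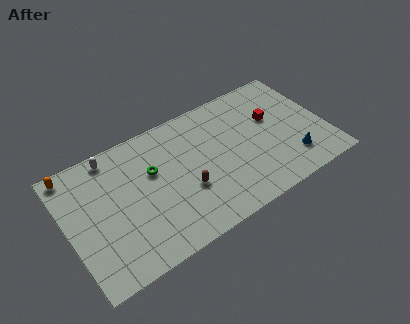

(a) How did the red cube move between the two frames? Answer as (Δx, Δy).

(-2.1, 0.3)

From the two frames, the red cube sits at roughly (16.1, 5.4) before and (14.0, 5.7) after.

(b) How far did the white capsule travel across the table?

3.3

The white capsule was near (2.0, 5.2) before and (3.4, 8.2) after, so it travelled √(1.4² + 3.0²) ≈ 3.3 units.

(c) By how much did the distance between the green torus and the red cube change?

-2.1

The distance was about 10.3 in the first image and 8.2 in the second, so they moved 2.1 units closer together.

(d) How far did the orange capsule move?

1.3

From (0.9, 7.0) to (0.8, 8.3), the orange capsule covered √(0.1² + 1.3²) ≈ 1.3 units.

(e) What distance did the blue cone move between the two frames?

2.0

The blue cone moved from about (12.7, 1.8) to (14.7, 2.1), a distance of √(2.0² + 0.3²) ≈ 2.0.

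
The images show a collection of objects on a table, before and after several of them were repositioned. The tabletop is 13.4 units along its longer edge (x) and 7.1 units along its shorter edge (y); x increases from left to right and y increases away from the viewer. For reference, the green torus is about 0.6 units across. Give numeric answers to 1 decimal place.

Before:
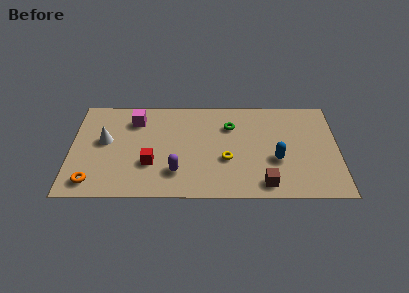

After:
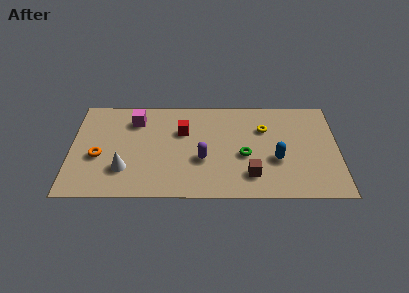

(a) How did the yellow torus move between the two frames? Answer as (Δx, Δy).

(1.9, 2.2)

The yellow torus started near (7.8, 2.7) and ended near (9.7, 4.9).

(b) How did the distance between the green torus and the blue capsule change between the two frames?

-1.7

The distance was about 3.3 in the first image and 1.6 in the second, so they moved 1.7 units closer together.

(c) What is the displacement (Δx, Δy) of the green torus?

(0.7, -2.1)

The green torus was at about (8.0, 5.1) and moved to about (8.7, 3.0).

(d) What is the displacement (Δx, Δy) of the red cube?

(1.6, 2.3)

From the two frames, the red cube sits at roughly (4.0, 2.4) before and (5.6, 4.7) after.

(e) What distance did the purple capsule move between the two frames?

1.6

The purple capsule was near (5.3, 1.8) before and (6.6, 2.7) after, so it travelled √(1.3² + 0.9²) ≈ 1.6 units.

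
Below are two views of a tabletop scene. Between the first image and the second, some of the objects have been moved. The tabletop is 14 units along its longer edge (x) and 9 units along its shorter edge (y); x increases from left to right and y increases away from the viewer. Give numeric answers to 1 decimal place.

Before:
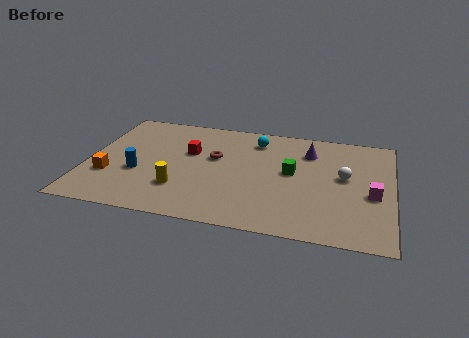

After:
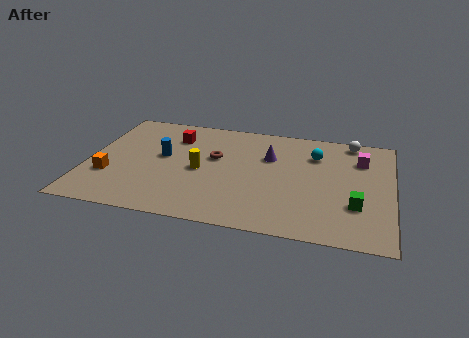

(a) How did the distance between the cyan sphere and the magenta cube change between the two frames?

-4.4

Before: roughly 6.5 units apart; after: 2.1. That's 4.4 units closer together.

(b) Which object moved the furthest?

the green cube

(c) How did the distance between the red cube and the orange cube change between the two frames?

+0.3

They were about 4.4 units apart before and 4.7 after — 0.3 units further apart.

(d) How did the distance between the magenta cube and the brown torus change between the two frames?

-0.7

They were about 7.5 units apart before and 6.8 after — 0.7 units closer together.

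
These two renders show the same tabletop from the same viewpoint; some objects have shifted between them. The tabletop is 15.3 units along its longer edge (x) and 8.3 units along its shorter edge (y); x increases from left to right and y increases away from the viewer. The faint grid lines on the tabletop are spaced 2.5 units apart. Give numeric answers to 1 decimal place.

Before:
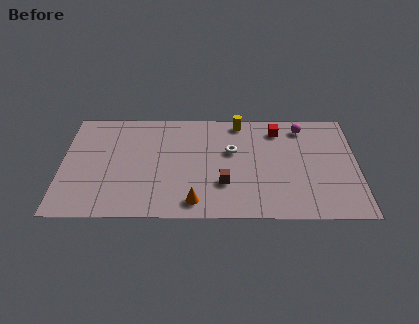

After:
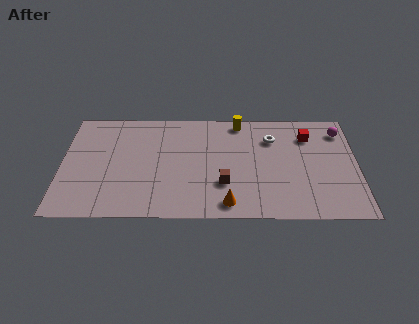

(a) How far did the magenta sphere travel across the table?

2.0

From (12.5, 7.0) to (14.5, 6.7), the magenta sphere covered √(2.0² + 0.3²) ≈ 2.0 units.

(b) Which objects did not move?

the yellow cylinder and the brown cube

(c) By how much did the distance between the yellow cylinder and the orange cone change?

-0.3

The distance was about 6.6 in the first image and 6.3 in the second, so they moved 0.3 units closer together.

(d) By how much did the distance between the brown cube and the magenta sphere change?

+1.3

The distance was about 6.0 in the first image and 7.3 in the second, so they moved 1.3 units further apart.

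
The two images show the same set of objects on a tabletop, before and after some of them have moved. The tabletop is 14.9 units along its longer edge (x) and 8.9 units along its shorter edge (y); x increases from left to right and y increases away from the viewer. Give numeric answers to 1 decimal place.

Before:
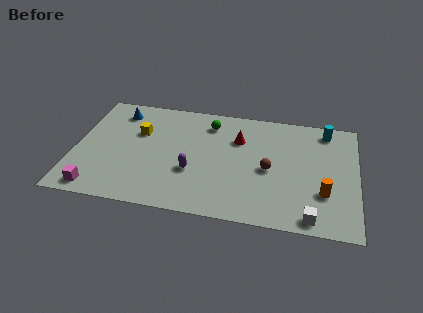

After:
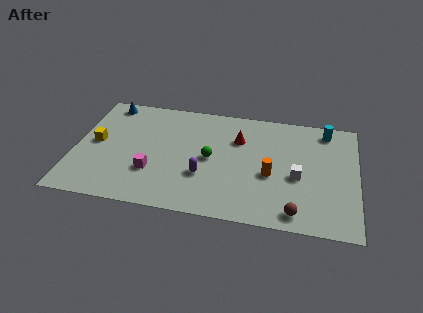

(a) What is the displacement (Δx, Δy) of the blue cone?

(-0.6, 0.6)

The blue cone started near (2.1, 7.3) and ended near (1.5, 7.9).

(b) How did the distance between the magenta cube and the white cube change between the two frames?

-3.5

They were about 11.2 units apart before and 7.7 after — 3.5 units closer together.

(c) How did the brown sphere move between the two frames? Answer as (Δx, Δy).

(1.5, -3.0)

From the two frames, the brown sphere sits at roughly (10.3, 4.1) before and (11.8, 1.1) after.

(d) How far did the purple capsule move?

0.6

From (6.3, 3.2) to (6.9, 3.0), the purple capsule covered √(0.6² + 0.2²) ≈ 0.6 units.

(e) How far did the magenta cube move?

3.3

The magenta cube moved from about (1.4, 1.0) to (4.2, 2.8), a distance of √(2.8² + 1.8²) ≈ 3.3.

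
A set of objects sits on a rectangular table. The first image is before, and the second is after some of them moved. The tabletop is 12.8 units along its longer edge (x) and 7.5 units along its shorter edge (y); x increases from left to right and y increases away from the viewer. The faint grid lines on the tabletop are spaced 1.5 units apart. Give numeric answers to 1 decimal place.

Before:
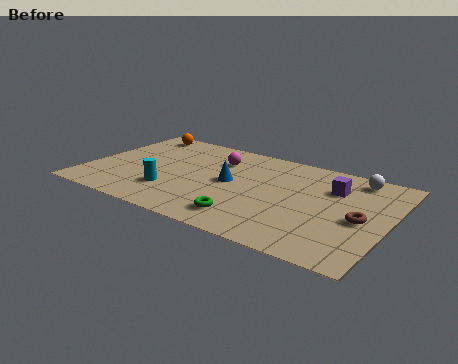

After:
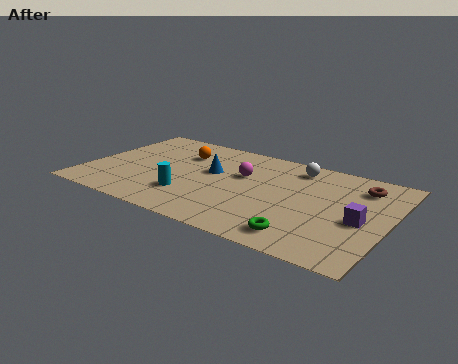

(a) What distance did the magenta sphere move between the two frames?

1.4

The magenta sphere was near (5.3, 5.5) before and (6.5, 4.7) after, so it travelled √(1.2² + 0.8²) ≈ 1.4 units.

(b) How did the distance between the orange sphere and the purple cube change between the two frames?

-0.6

Before: roughly 8.9 units apart; after: 8.3. That's 0.6 units closer together.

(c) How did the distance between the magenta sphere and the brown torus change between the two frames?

-1.7

They were about 6.7 units apart before and 5.0 after — 1.7 units closer together.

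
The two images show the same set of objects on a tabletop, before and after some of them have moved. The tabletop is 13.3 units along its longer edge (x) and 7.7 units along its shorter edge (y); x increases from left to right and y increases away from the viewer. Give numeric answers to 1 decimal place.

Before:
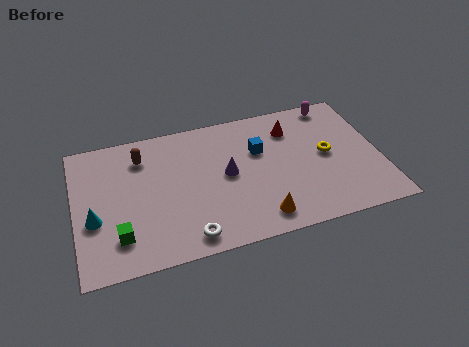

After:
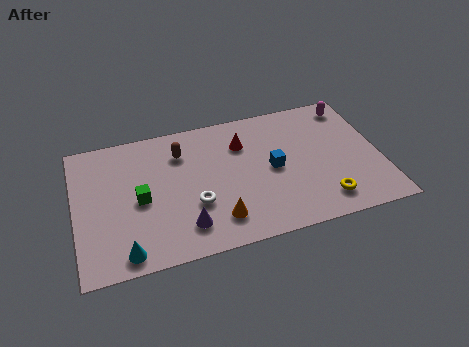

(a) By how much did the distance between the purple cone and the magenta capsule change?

+3.4

They were about 5.8 units apart before and 9.2 after — 3.4 units further apart.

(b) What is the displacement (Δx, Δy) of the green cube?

(1.0, 1.8)

From the two frames, the green cube sits at roughly (1.8, 1.8) before and (2.8, 3.6) after.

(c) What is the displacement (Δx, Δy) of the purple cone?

(-2.0, -2.4)

From the two frames, the purple cone sits at roughly (6.6, 4.0) before and (4.6, 1.6) after.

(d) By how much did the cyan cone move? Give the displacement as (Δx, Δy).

(1.2, -2.1)

The cyan cone was at about (0.8, 3.0) and moved to about (2.0, 0.9).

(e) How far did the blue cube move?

1.3

From (8.1, 5.0) to (8.6, 3.8), the blue cube covered √(0.5² + 1.2²) ≈ 1.3 units.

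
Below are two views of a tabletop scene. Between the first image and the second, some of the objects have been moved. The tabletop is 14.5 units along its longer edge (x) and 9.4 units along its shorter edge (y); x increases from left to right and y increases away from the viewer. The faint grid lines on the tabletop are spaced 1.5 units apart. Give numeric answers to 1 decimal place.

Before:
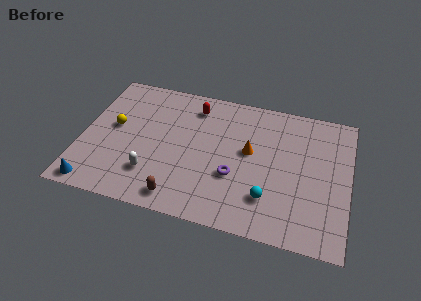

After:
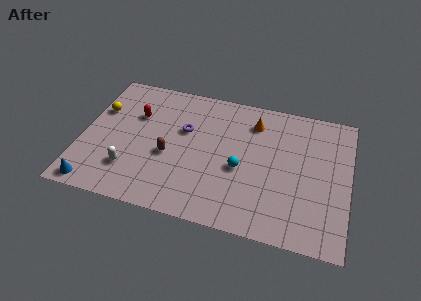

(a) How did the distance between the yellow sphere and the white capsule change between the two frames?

+0.7

The distance was about 3.6 in the first image and 4.3 in the second, so they moved 0.7 units further apart.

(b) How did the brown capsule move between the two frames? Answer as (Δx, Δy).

(-0.8, 2.7)

The brown capsule was at about (5.6, 1.2) and moved to about (4.8, 3.9).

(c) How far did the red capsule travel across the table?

3.4

The red capsule was near (5.9, 7.7) before and (2.8, 6.3) after, so it travelled √(3.1² + 1.4²) ≈ 3.4 units.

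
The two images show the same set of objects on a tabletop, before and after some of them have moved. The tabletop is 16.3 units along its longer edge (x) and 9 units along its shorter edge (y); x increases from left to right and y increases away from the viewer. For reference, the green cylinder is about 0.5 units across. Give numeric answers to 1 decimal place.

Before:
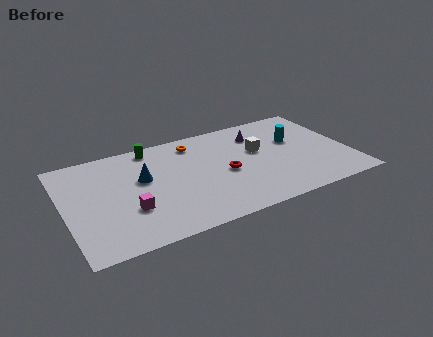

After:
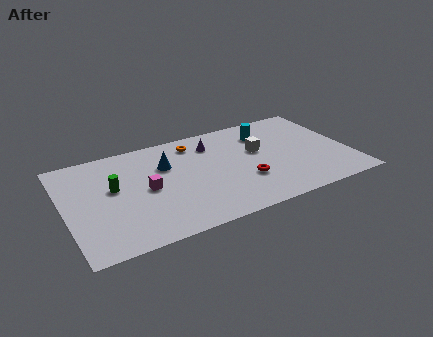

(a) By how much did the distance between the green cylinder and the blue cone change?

+0.5

The distance was about 2.7 in the first image and 3.2 in the second, so they moved 0.5 units further apart.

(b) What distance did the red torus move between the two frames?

1.5

The red torus moved from about (9.1, 4.1) to (10.1, 3.0), a distance of √(1.0² + 1.1²) ≈ 1.5.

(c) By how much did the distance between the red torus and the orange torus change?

+1.4

They were about 3.7 units apart before and 5.1 after — 1.4 units further apart.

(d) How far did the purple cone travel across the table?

2.7

The purple cone moved from about (11.4, 6.9) to (8.7, 7.0), a distance of √(2.7² + 0.1²) ≈ 2.7.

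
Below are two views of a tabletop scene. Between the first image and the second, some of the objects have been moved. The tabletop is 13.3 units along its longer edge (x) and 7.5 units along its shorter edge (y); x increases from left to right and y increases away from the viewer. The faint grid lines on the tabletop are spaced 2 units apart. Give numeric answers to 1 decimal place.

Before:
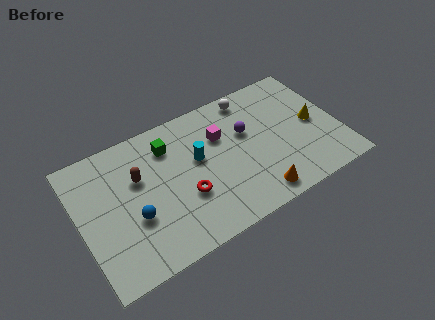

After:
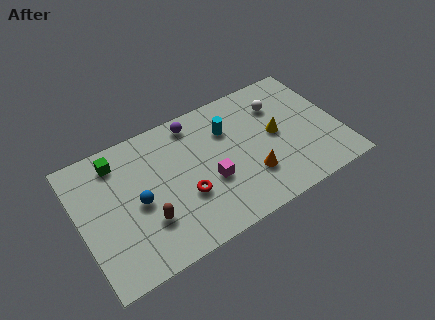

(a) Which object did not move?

the red torus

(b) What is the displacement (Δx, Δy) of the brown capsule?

(0.1, -2.5)

From the two frames, the brown capsule sits at roughly (3.1, 4.8) before and (3.2, 2.3) after.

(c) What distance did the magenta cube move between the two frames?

2.4

From (7.4, 5.1) to (6.5, 2.9), the magenta cube covered √(0.9² + 2.2²) ≈ 2.4 units.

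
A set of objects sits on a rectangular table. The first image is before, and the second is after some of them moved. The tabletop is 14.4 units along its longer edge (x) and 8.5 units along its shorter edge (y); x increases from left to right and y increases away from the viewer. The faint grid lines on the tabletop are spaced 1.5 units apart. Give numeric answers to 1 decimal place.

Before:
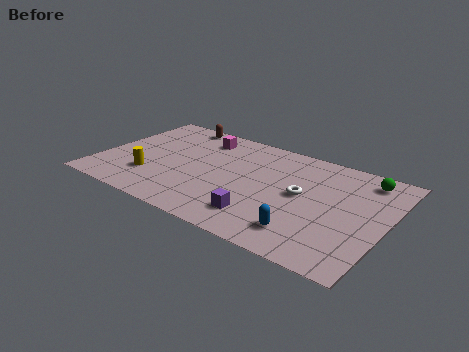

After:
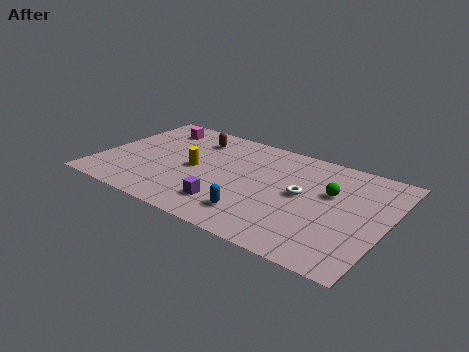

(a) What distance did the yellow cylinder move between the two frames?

2.6

The yellow cylinder moved from about (2.8, 2.4) to (4.8, 4.1), a distance of √(2.0² + 1.7²) ≈ 2.6.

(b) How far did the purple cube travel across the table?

1.7

The purple cube moved from about (8.6, 1.8) to (6.9, 1.9), a distance of √(1.7² + 0.1²) ≈ 1.7.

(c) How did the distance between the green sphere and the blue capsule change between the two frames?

-1.2

The distance was about 5.9 in the first image and 4.7 in the second, so they moved 1.2 units closer together.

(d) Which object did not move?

the white torus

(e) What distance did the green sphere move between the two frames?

2.4

The green sphere moved from about (13.0, 7.2) to (11.5, 5.3), a distance of √(1.5² + 1.9²) ≈ 2.4.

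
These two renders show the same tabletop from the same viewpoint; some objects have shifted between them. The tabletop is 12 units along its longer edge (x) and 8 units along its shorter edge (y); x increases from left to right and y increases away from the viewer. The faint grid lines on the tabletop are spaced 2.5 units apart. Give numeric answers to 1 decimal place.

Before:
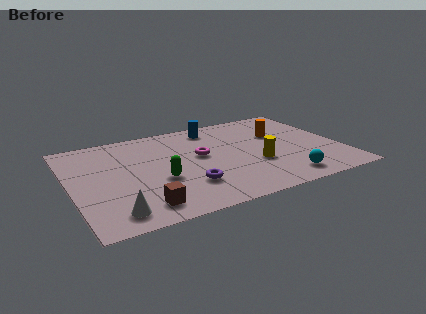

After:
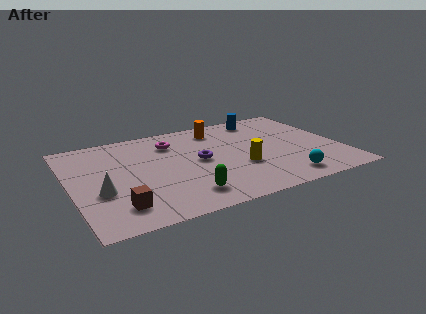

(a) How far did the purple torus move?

2.1

From (4.9, 2.2) to (5.7, 4.1), the purple torus covered √(0.8² + 1.9²) ≈ 2.1 units.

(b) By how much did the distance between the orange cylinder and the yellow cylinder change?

+1.0

Before: roughly 2.7 units apart; after: 3.7. That's 1.0 units further apart.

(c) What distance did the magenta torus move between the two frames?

1.9

From (5.8, 4.5) to (4.7, 6.1), the magenta torus covered √(1.1² + 1.6²) ≈ 1.9 units.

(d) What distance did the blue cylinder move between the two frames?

2.3

The blue cylinder moved from about (6.7, 6.8) to (9.0, 6.9), a distance of √(2.3² + 0.1²) ≈ 2.3.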